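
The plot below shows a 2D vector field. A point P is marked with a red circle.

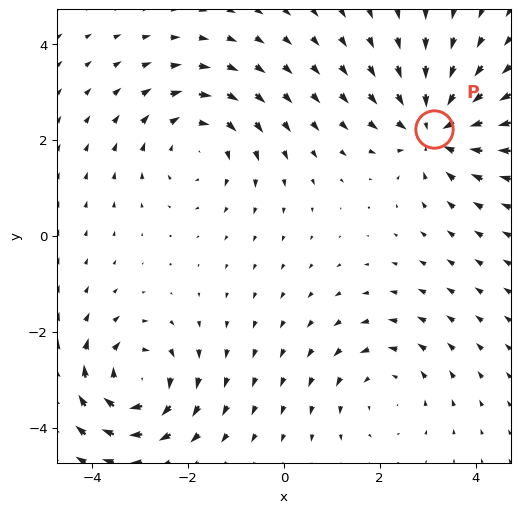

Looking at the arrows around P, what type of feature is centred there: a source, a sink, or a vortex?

sink

At P (3.1, 2.2) the arrows converge inward. Divergence about -5, curl ≈0 — negative divergence with near-zero curl is a sink.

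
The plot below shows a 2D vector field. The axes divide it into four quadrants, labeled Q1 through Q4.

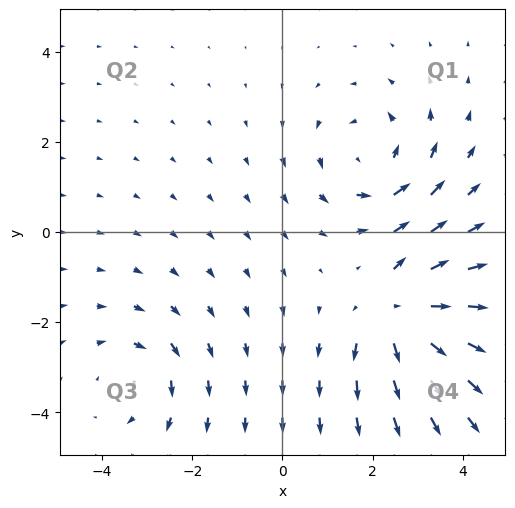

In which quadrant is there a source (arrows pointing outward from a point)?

Q4

The source sits at approximately (2.6, -1.8), which lies in quadrant Q4. The divergence there is about +6, positive as expected for a source.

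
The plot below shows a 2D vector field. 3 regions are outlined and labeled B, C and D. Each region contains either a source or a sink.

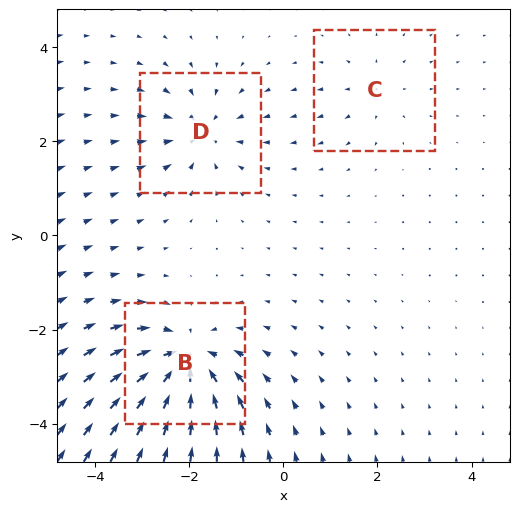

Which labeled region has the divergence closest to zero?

C

Divergence at each region's feature centre — B: about -6, C: about +2, D: about -4. Region C is closest to zero.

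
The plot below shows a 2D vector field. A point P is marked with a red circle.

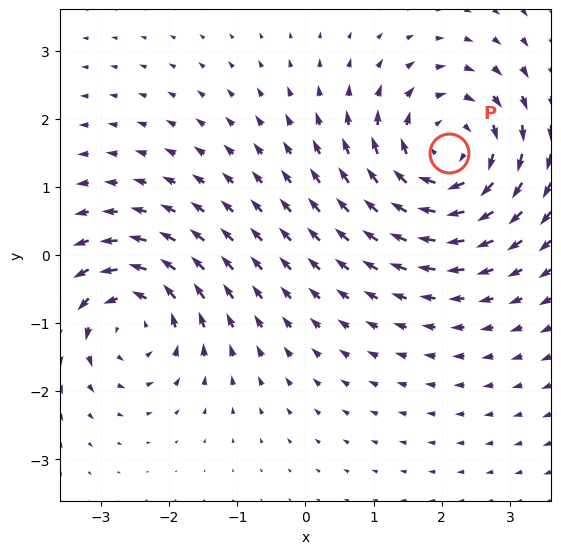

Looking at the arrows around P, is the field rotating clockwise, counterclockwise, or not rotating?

Near P at (2.1, 1.5) the arrows circulate clockwise. The curl (z-component) there is about -5; negative curl means clockwise rotation.

clockwise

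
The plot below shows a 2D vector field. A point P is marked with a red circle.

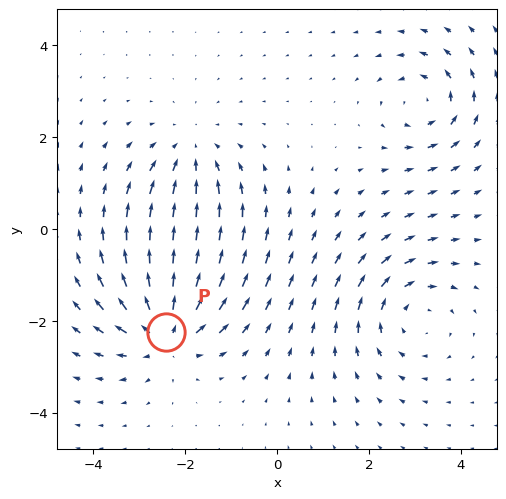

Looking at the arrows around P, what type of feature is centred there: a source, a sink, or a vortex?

source

At P (-2.4, -2.3) the arrows spread outward. Divergence about +6, curl ≈0 — positive divergence with near-zero curl is a source.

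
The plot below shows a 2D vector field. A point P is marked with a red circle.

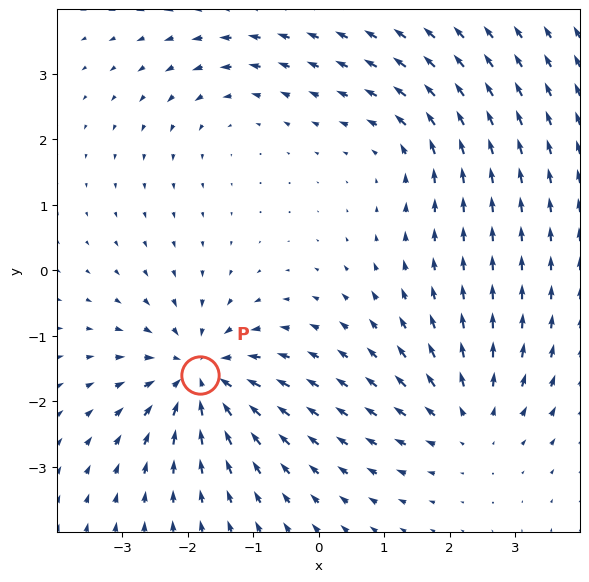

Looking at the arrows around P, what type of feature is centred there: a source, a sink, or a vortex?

sink

At P (-1.8, -1.6) the arrows converge inward. Divergence about -6, curl ≈0 — negative divergence with near-zero curl is a sink.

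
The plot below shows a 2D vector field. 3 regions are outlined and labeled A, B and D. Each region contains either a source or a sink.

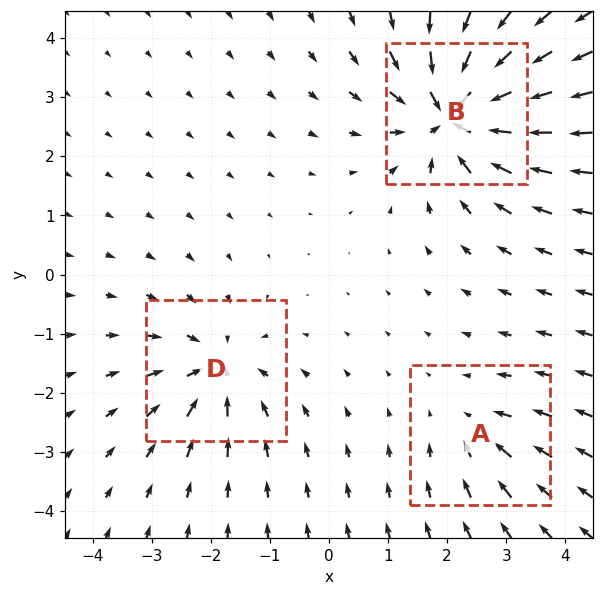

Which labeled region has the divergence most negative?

Divergence at each region's feature centre — A: about -2, B: about -6, D: about -4. Region B is most negative.

B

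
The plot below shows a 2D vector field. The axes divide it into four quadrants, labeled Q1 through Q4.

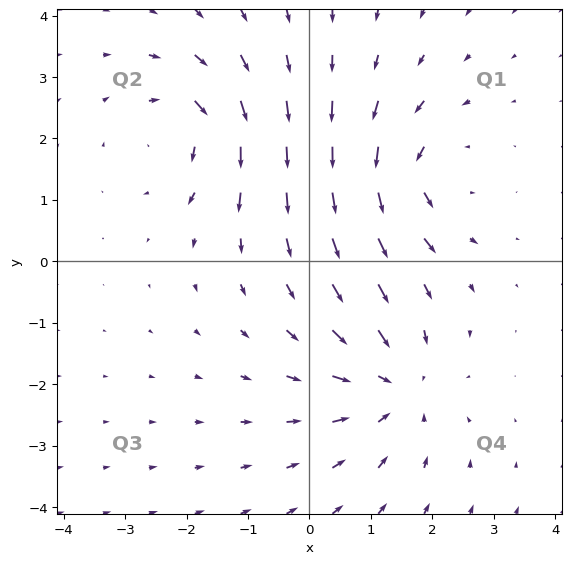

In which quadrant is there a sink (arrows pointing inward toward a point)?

The sink sits at approximately (1.4, -2.0), which lies in quadrant Q4. The divergence there is about -3, negative as expected for a sink.

Q4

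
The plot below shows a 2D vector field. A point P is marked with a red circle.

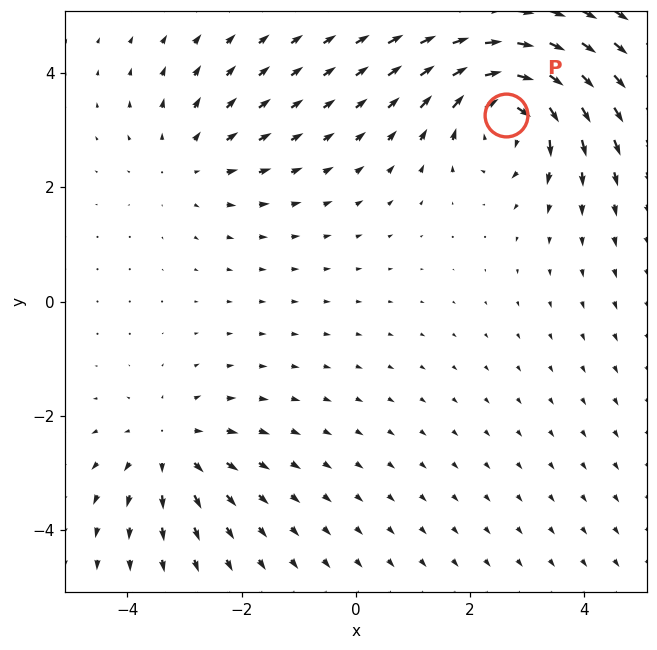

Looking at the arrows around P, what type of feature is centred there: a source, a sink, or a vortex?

At P (2.6, 3.3) the arrows circulate clockwise. Divergence ≈0, curl about -5 — near-zero divergence with nonzero curl is a vortex.

vortex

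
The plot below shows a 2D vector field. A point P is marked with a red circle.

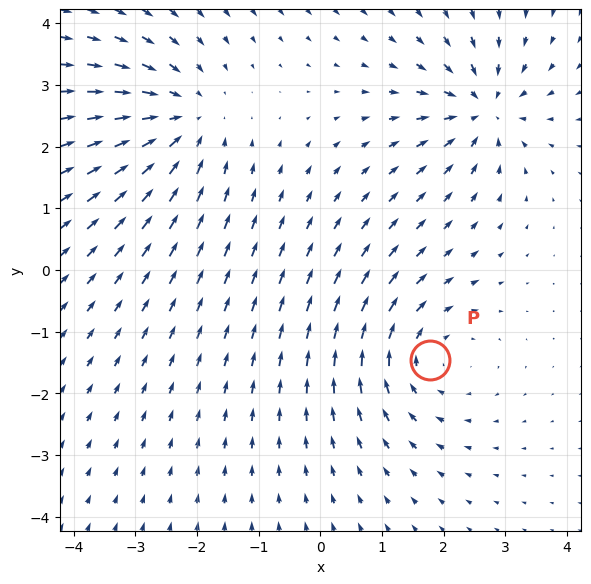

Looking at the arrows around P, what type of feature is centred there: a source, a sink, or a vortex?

vortex

At P (1.8, -1.5) the arrows circulate clockwise. Divergence ≈0, curl about -4 — near-zero divergence with nonzero curl is a vortex.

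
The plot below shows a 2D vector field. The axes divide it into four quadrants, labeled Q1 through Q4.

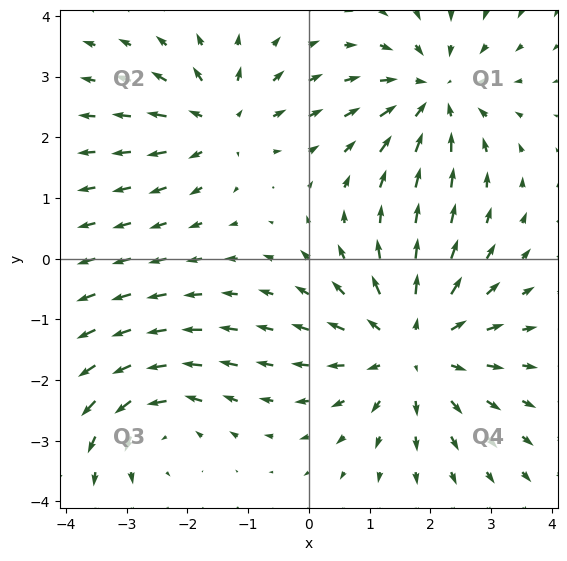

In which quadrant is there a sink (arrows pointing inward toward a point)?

The sink sits at approximately (2.1, 2.7), which lies in quadrant Q1. The divergence there is about -3, negative as expected for a sink.

Q1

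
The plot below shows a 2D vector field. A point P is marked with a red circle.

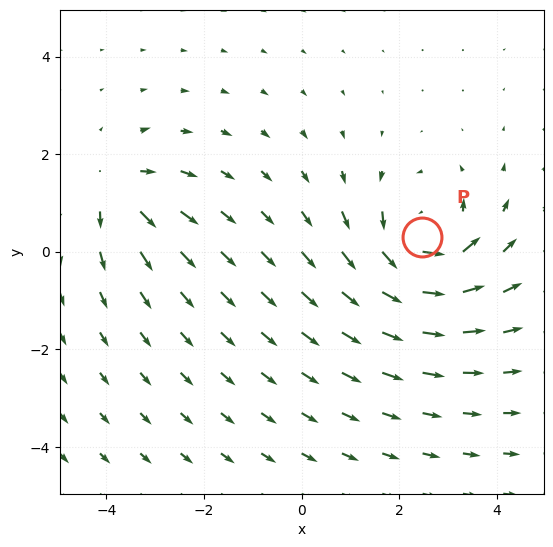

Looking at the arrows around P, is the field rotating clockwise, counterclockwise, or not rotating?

Near P at (2.5, 0.3) the arrows circulate counterclockwise. The curl (z-component) there is about +5; positive curl means counterclockwise rotation.

counterclockwise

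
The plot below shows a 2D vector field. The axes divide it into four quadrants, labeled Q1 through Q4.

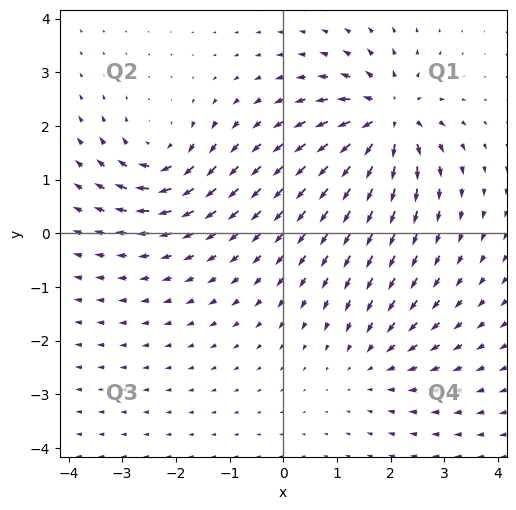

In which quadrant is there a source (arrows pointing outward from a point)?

Q1

The source sits at approximately (2.0, 2.2), which lies in quadrant Q1. The divergence there is about +7, positive as expected for a source.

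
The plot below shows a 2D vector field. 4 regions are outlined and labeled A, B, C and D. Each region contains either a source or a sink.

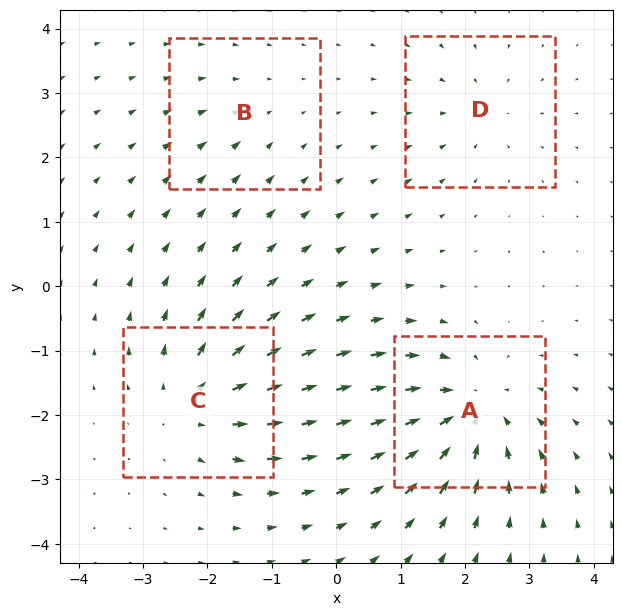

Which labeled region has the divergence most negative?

Divergence at each region's feature centre — A: about -6, B: about -2, C: about +5, D: about -3. Region A is most negative.

A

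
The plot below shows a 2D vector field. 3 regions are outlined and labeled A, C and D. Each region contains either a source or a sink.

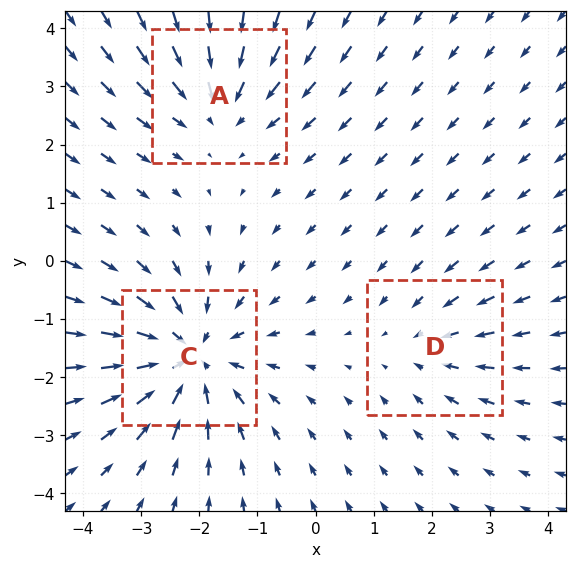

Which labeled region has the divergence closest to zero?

Divergence at each region's feature centre — A: about -3, C: about -4, D: about -2. Region D is closest to zero.

D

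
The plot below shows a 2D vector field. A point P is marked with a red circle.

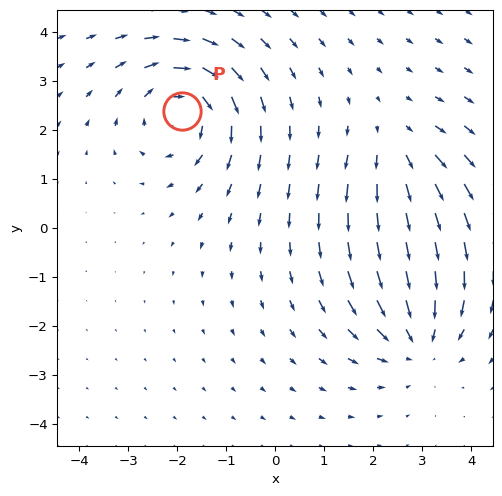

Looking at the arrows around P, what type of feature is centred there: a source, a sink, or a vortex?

At P (-1.9, 2.4) the arrows circulate clockwise. Divergence ≈0, curl about -5 — near-zero divergence with nonzero curl is a vortex.

vortex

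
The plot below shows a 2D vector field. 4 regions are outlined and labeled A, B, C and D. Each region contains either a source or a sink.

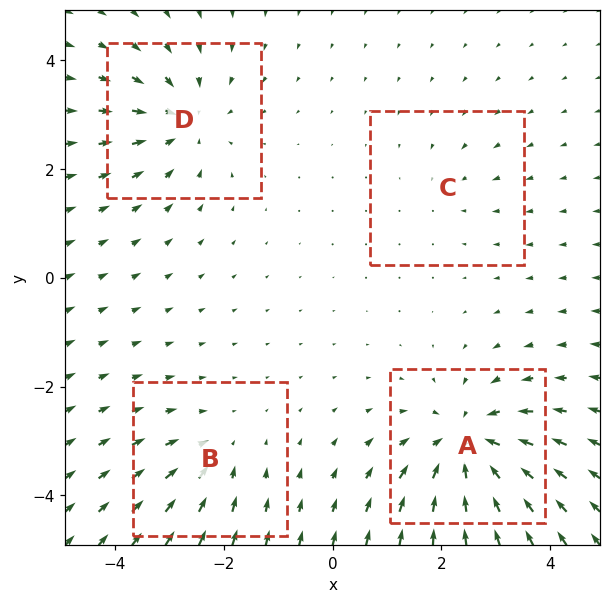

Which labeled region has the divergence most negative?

A

Divergence at each region's feature centre — A: about -7, B: about -3, C: about -2, D: about -5. Region A is most negative.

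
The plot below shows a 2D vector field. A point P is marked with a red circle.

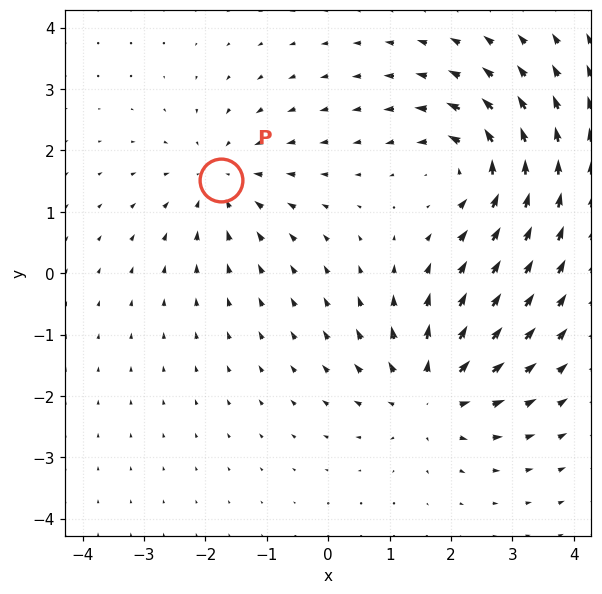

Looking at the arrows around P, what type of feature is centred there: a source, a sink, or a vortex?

sink

At P (-1.8, 1.5) the arrows converge inward. Divergence about -3, curl ≈0 — negative divergence with near-zero curl is a sink.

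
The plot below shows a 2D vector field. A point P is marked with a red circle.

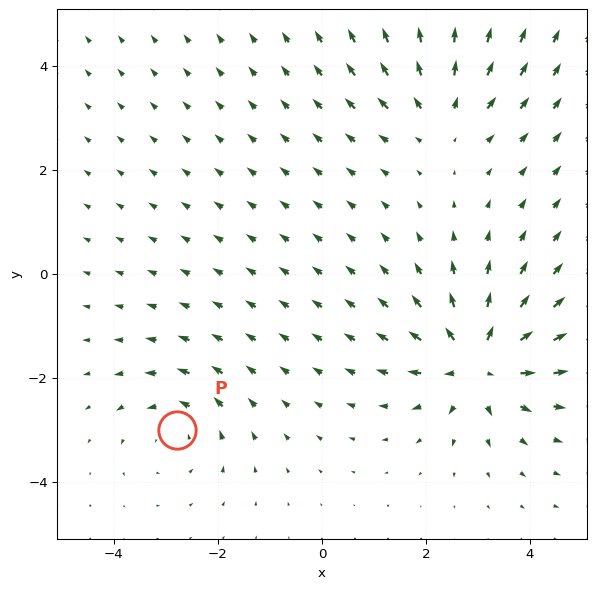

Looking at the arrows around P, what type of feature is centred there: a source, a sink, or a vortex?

vortex

At P (-2.8, -3.0) the arrows circulate counterclockwise. Divergence ≈0, curl about +3 — near-zero divergence with nonzero curl is a vortex.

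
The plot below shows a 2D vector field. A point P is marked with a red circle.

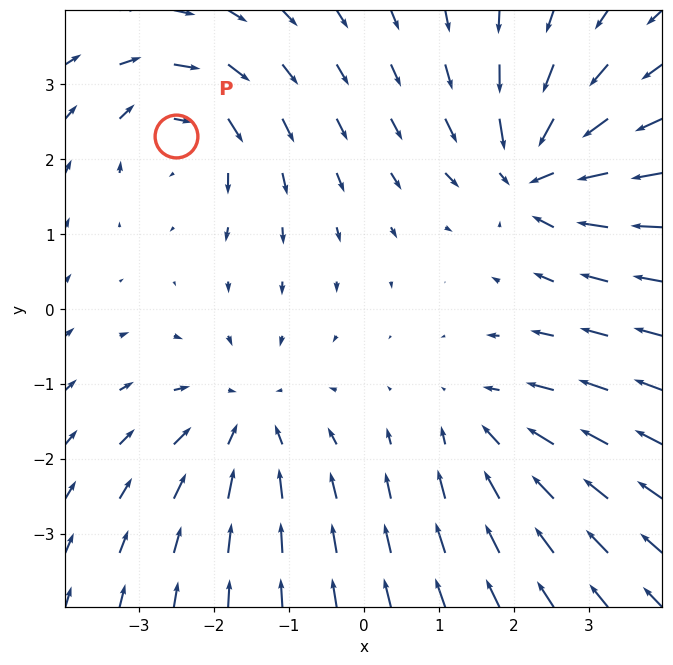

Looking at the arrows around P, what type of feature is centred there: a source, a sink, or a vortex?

At P (-2.5, 2.3) the arrows circulate clockwise. Divergence ≈0, curl about -5 — near-zero divergence with nonzero curl is a vortex.

vortex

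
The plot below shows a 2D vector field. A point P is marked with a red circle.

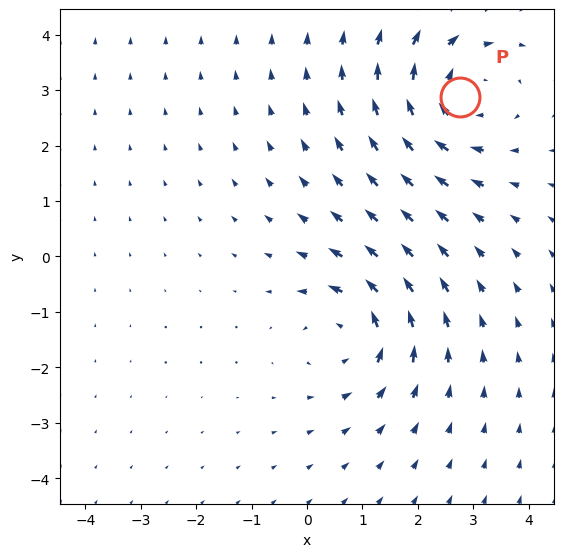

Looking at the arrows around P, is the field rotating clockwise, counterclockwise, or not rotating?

clockwise

Near P at (2.8, 2.9) the arrows circulate clockwise. The curl (z-component) there is about -4; negative curl means clockwise rotation.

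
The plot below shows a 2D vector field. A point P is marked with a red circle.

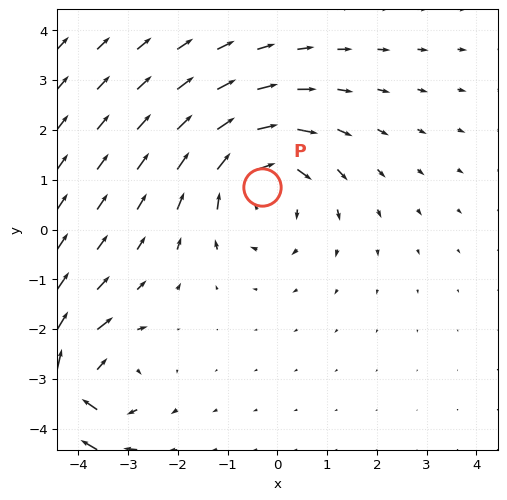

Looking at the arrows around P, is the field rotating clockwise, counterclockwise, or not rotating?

Near P at (-0.3, 0.8) the arrows circulate clockwise. The curl (z-component) there is about -4; negative curl means clockwise rotation.

clockwise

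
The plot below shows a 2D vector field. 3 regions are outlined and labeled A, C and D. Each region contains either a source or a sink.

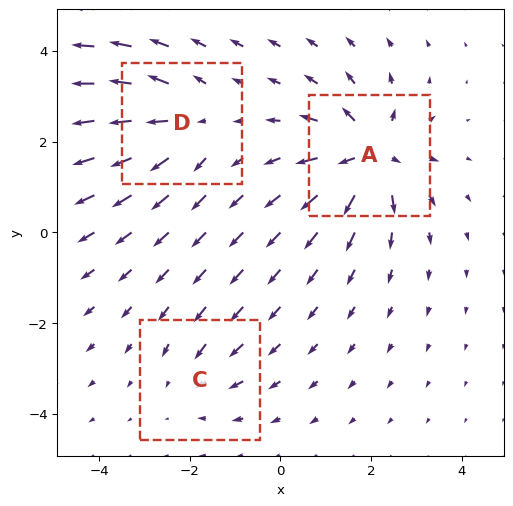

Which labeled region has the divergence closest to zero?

C

Divergence at each region's feature centre — A: about +6, C: about -2, D: about +4. Region C is closest to zero.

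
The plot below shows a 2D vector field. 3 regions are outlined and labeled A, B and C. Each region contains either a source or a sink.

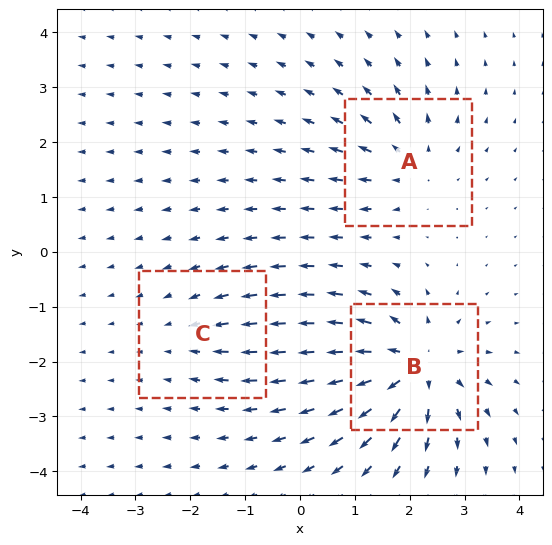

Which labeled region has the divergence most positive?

B

Divergence at each region's feature centre — A: about +4, B: about +6, C: about -2. Region B is most positive.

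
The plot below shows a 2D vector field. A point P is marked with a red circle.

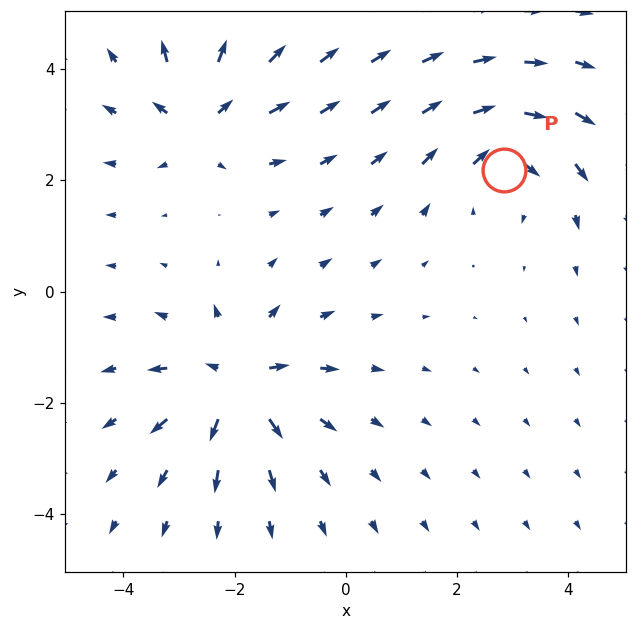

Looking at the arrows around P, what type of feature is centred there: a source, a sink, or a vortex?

At P (2.8, 2.2) the arrows circulate clockwise. Divergence ≈0, curl about -3 — near-zero divergence with nonzero curl is a vortex.

vortex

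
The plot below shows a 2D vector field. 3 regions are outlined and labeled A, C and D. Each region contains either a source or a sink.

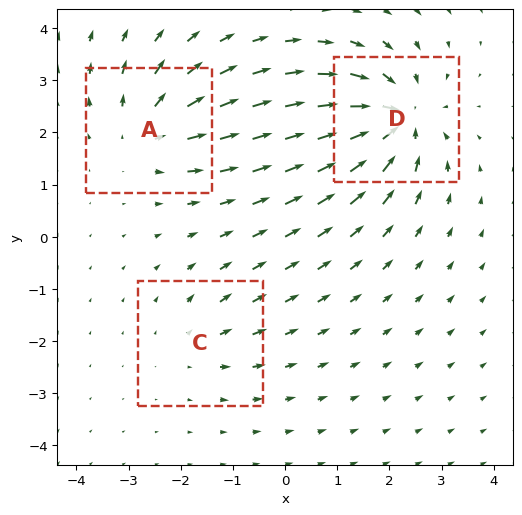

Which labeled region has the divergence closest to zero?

Divergence at each region's feature centre — A: about +4, C: about +2, D: about -6. Region C is closest to zero.

C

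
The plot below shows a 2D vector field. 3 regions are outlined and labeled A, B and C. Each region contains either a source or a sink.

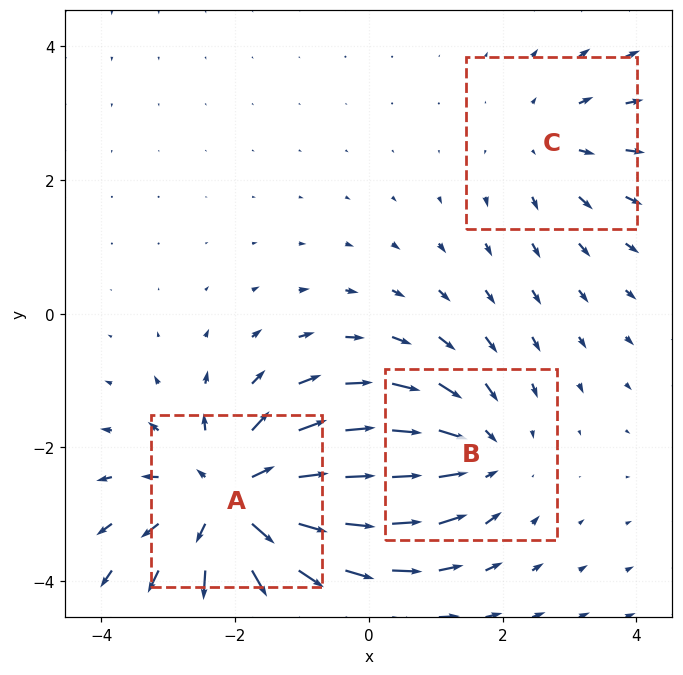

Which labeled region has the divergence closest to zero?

C

Divergence at each region's feature centre — A: about +4, B: about -3, C: about +2. Region C is closest to zero.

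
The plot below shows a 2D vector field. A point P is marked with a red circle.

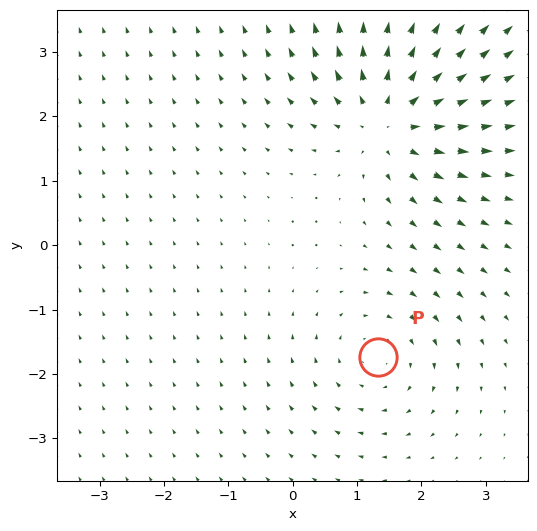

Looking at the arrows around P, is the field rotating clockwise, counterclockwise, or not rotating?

clockwise

Near P at (1.3, -1.7) the arrows circulate clockwise. The curl (z-component) there is about -3; negative curl means clockwise rotation.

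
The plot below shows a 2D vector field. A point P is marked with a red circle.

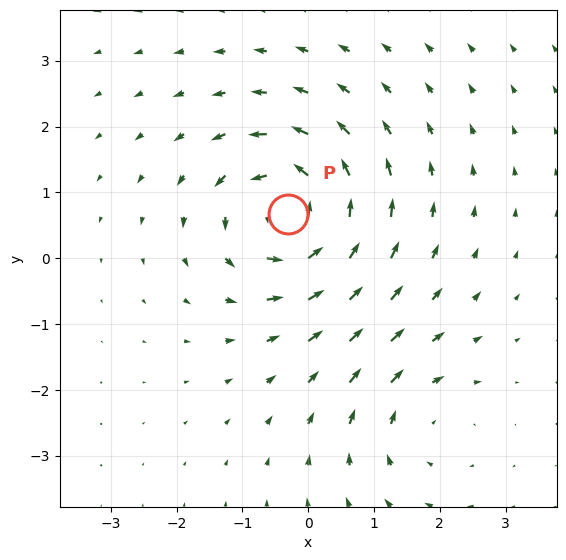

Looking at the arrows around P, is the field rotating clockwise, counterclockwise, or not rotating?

Near P at (-0.3, 0.7) the arrows circulate counterclockwise. The curl (z-component) there is about +6; positive curl means counterclockwise rotation.

counterclockwise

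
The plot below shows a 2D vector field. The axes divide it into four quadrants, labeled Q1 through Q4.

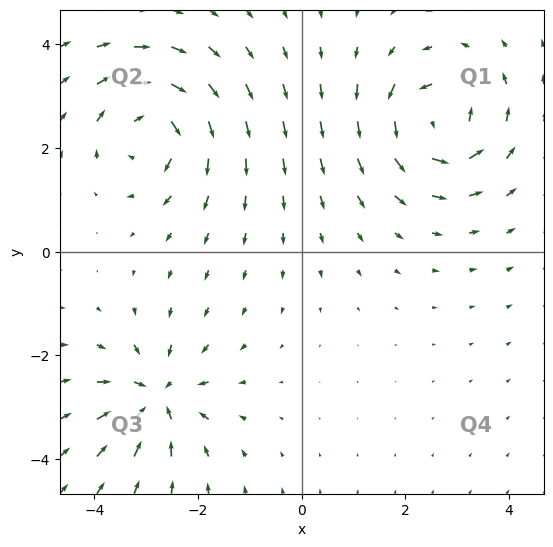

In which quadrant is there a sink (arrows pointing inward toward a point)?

Q3

The sink sits at approximately (-2.8, -2.8), which lies in quadrant Q3. The divergence there is about -6, negative as expected for a sink.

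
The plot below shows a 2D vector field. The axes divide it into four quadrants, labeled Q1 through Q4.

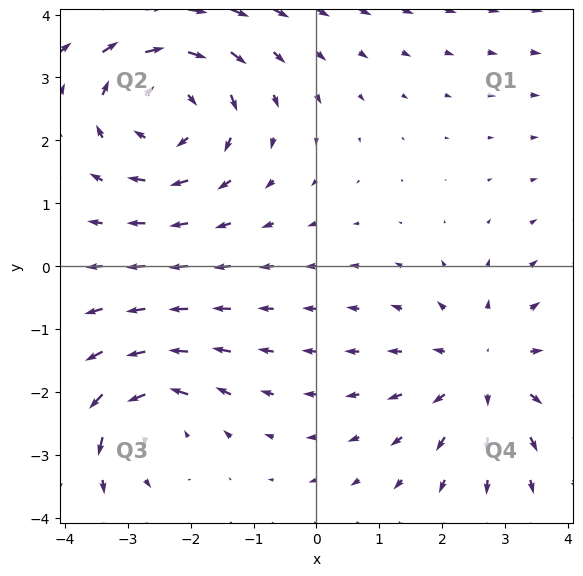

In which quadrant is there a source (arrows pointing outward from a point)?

The source sits at approximately (2.7, -1.7), which lies in quadrant Q4. The divergence there is about +3, positive as expected for a source.

Q4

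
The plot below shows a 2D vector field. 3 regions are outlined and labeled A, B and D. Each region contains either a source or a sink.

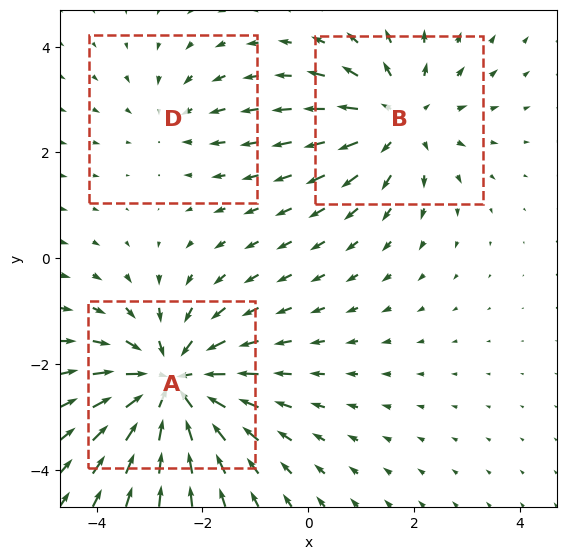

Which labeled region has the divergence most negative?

Divergence at each region's feature centre — A: about -4, B: about +3, D: about -2. Region A is most negative.

A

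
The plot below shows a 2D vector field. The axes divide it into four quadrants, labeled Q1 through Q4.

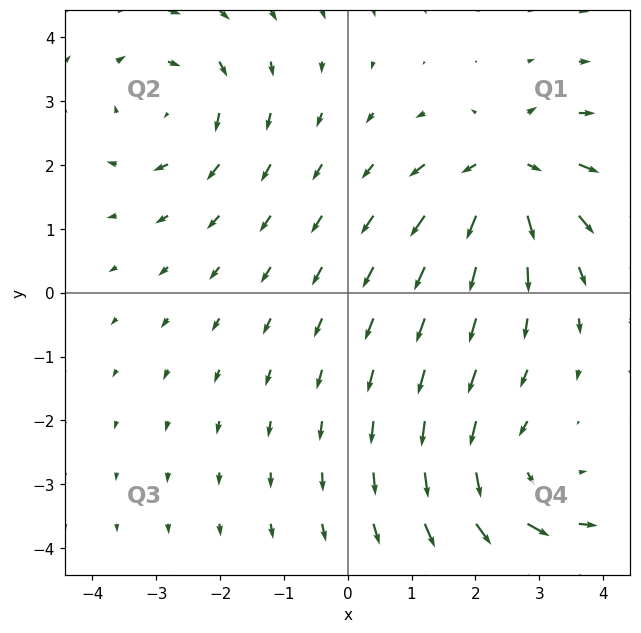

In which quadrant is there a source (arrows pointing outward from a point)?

The source sits at approximately (2.5, 1.9), which lies in quadrant Q1. The divergence there is about +7, positive as expected for a source.

Q1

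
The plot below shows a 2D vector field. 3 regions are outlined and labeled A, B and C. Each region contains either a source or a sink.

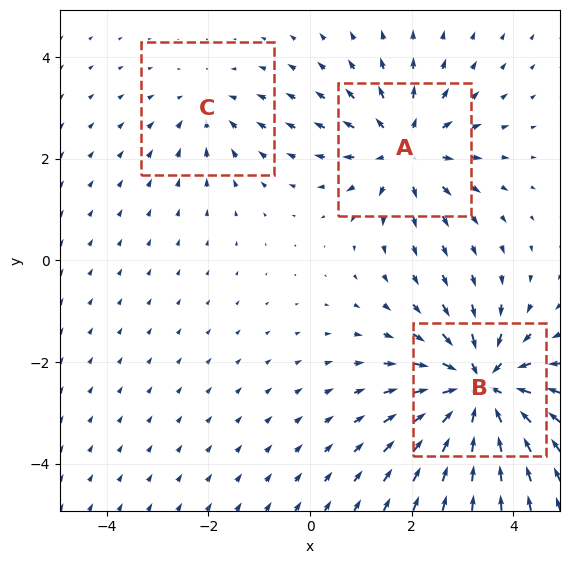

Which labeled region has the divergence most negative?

Divergence at each region's feature centre — A: about +4, B: about -5, C: about -2. Region B is most negative.

B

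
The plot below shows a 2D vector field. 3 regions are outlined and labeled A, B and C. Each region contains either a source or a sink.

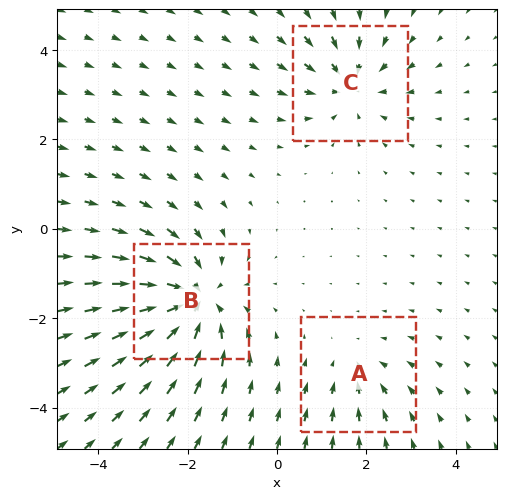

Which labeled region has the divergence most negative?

Divergence at each region's feature centre — A: about -2, B: about -5, C: about -3. Region B is most negative.

B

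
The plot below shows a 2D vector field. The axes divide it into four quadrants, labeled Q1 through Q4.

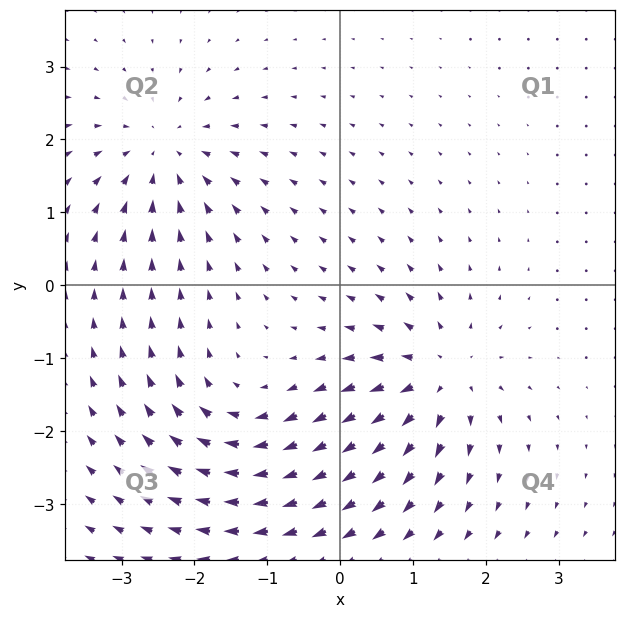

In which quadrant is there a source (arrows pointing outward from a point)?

The source sits at approximately (1.4, -1.2), which lies in quadrant Q4. The divergence there is about +6, positive as expected for a source.

Q4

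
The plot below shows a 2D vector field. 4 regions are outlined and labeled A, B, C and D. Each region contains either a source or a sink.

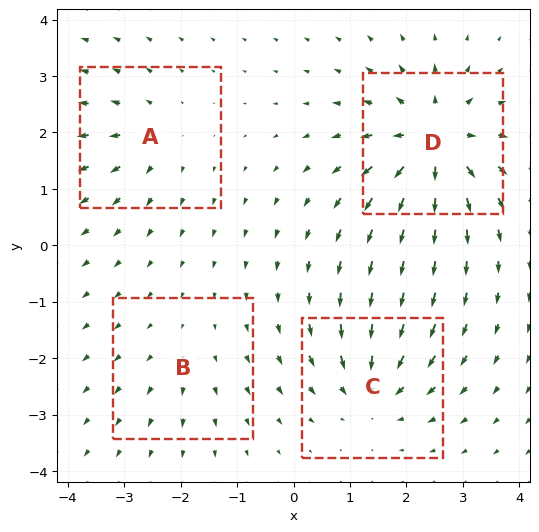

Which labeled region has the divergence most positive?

Divergence at each region's feature centre — A: about +4, B: about +2, C: about -6, D: about +8. Region D is most positive.

D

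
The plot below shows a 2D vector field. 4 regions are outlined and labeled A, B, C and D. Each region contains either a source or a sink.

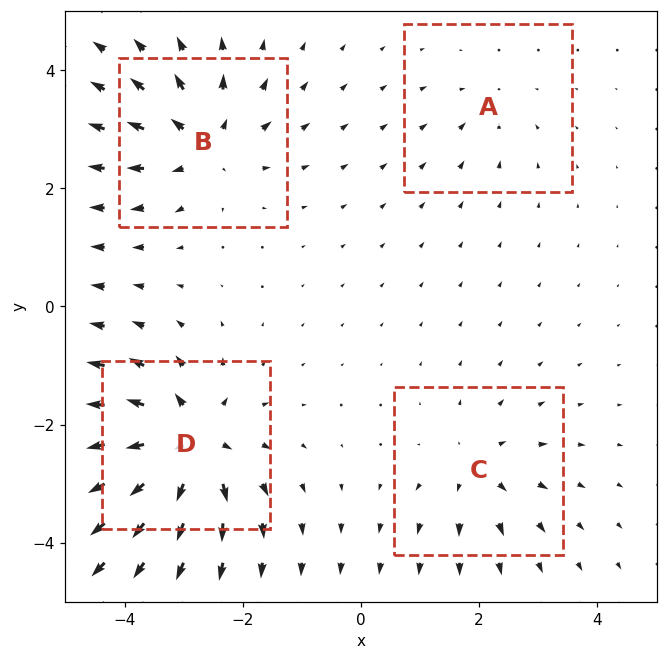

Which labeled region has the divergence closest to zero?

Divergence at each region's feature centre — A: about -2, B: about +6, C: about +4, D: about +8. Region A is closest to zero.

A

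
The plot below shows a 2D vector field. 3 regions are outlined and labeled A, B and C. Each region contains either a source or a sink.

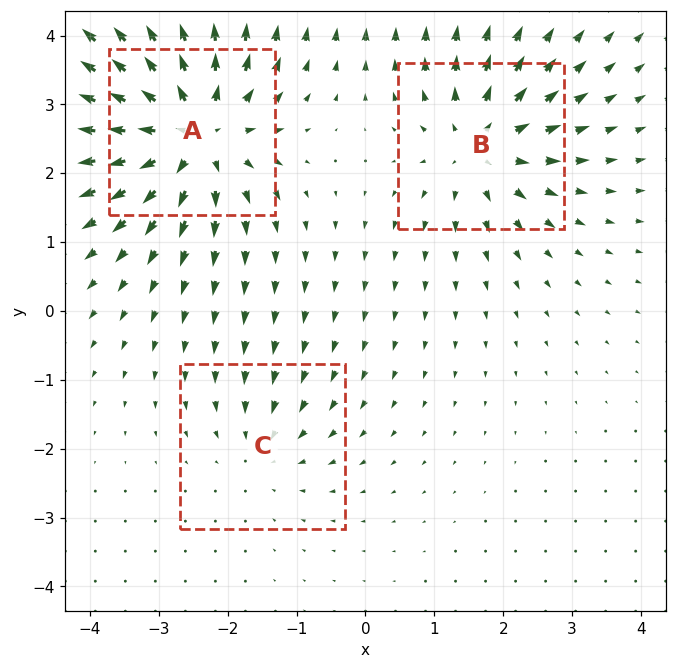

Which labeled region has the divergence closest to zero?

Divergence at each region's feature centre — A: about +6, B: about +4, C: about -2. Region C is closest to zero.

C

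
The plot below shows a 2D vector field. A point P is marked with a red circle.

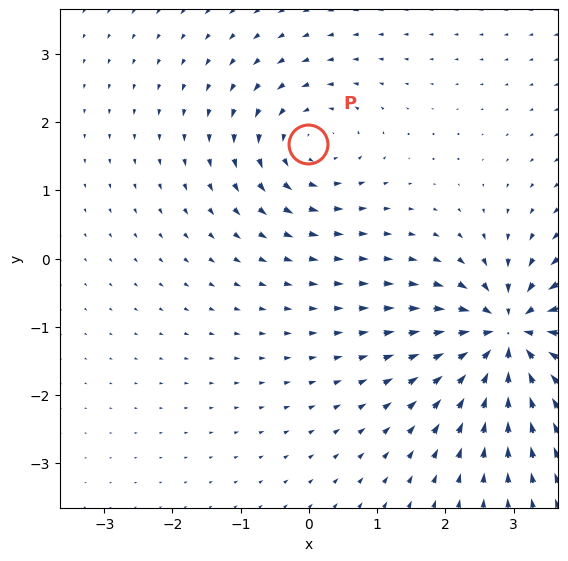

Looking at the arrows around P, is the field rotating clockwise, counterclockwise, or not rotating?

counterclockwise

Near P at (-0.0, 1.7) the arrows circulate counterclockwise. The curl (z-component) there is about +4; positive curl means counterclockwise rotation.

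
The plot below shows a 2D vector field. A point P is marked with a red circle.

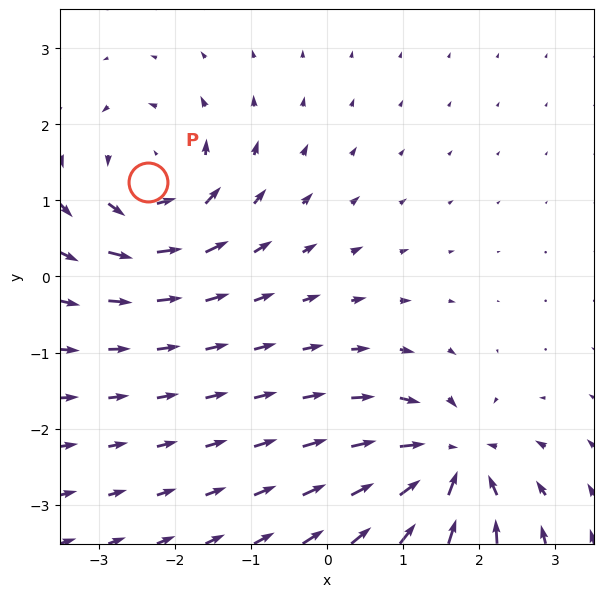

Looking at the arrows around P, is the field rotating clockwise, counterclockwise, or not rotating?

Near P at (-2.3, 1.2) the arrows circulate counterclockwise. The curl (z-component) there is about +6; positive curl means counterclockwise rotation.

counterclockwise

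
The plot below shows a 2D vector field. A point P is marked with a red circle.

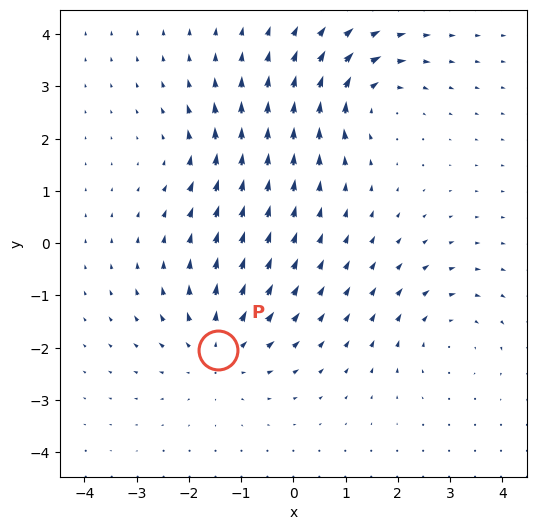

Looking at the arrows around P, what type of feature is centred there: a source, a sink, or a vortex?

source

At P (-1.4, -2.0) the arrows spread outward. Divergence about +4, curl ≈0 — positive divergence with near-zero curl is a source.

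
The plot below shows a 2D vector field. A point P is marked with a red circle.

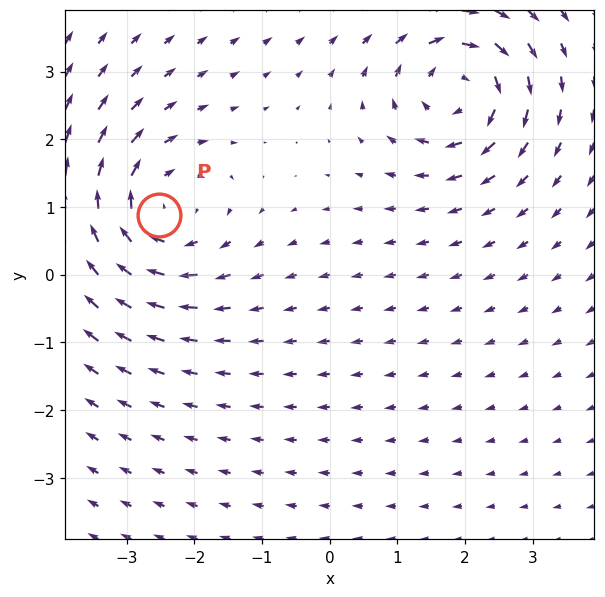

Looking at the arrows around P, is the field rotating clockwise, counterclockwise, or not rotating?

clockwise

Near P at (-2.5, 0.9) the arrows circulate clockwise. The curl (z-component) there is about -5; negative curl means clockwise rotation.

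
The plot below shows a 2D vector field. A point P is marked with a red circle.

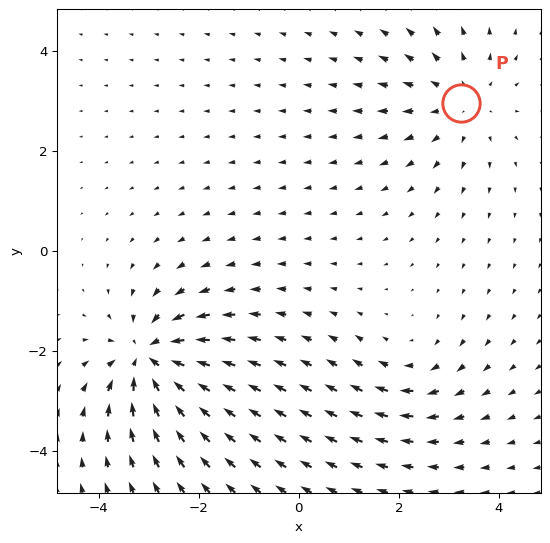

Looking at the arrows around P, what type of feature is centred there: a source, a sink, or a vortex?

source

At P (3.2, 3.0) the arrows spread outward. Divergence about +3, curl ≈0 — positive divergence with near-zero curl is a source.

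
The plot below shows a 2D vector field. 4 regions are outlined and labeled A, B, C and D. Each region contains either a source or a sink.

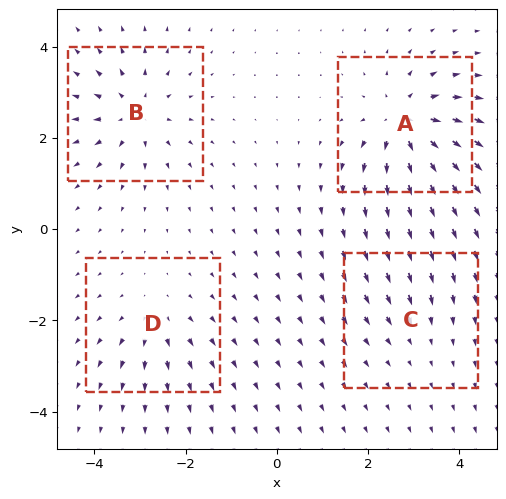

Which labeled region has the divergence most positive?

Divergence at each region's feature centre — A: about +7, B: about +6, C: about -2, D: about +4. Region A is most positive.

A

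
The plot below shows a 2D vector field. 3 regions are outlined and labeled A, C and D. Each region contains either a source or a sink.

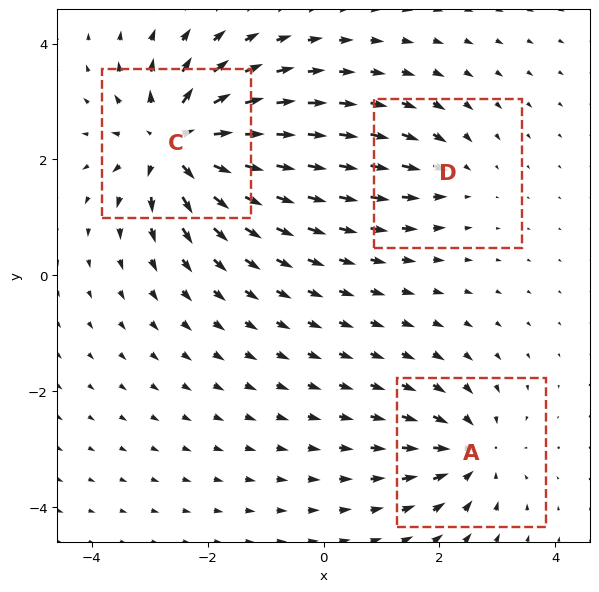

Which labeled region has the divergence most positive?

Divergence at each region's feature centre — A: about -4, C: about +6, D: about -2. Region C is most positive.

C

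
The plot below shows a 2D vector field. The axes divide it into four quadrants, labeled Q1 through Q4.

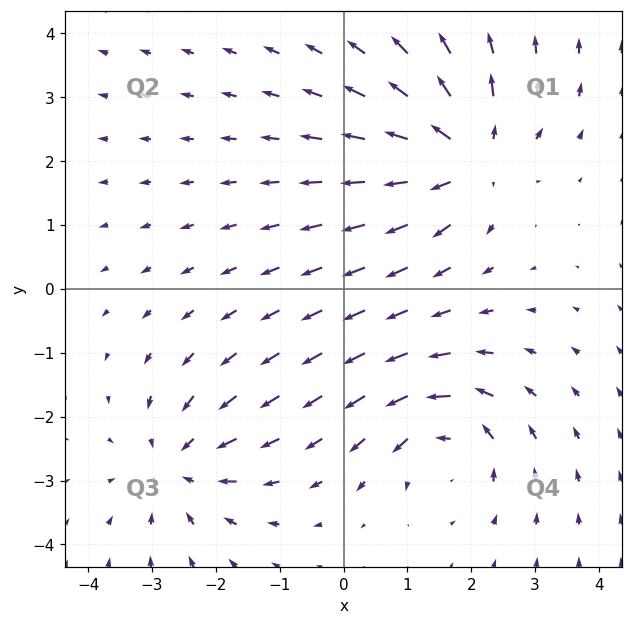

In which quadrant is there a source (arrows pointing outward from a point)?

Q1

The source sits at approximately (1.9, 2.1), which lies in quadrant Q1. The divergence there is about +5, positive as expected for a source.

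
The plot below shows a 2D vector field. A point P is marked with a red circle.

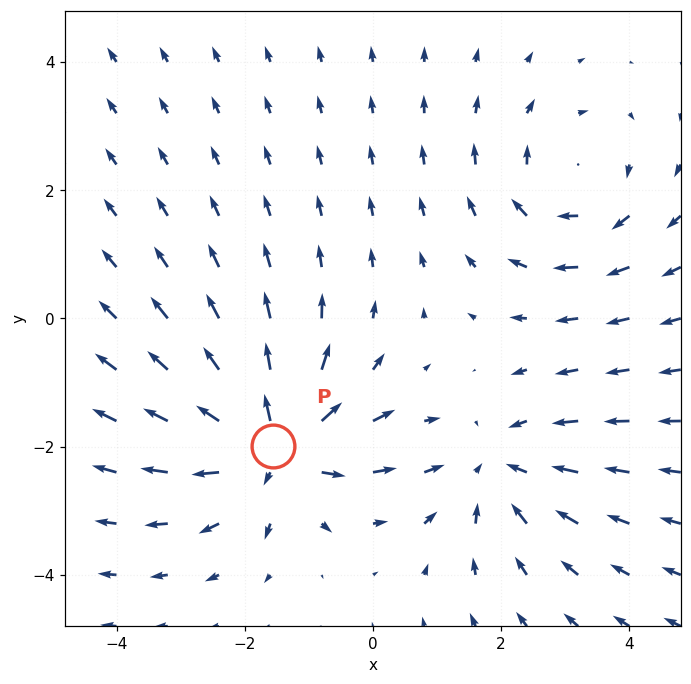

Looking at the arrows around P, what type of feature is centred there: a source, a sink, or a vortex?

source

At P (-1.6, -2.0) the arrows spread outward. Divergence about +5, curl ≈0 — positive divergence with near-zero curl is a source.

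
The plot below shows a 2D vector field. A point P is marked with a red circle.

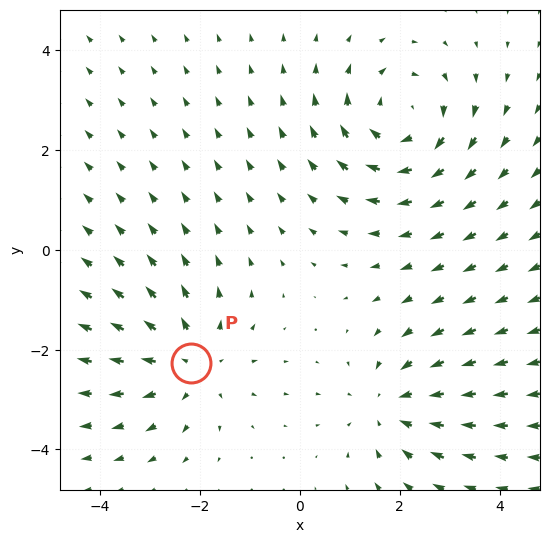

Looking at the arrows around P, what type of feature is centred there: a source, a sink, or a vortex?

At P (-2.2, -2.3) the arrows spread outward. Divergence about +3, curl ≈0 — positive divergence with near-zero curl is a source.

source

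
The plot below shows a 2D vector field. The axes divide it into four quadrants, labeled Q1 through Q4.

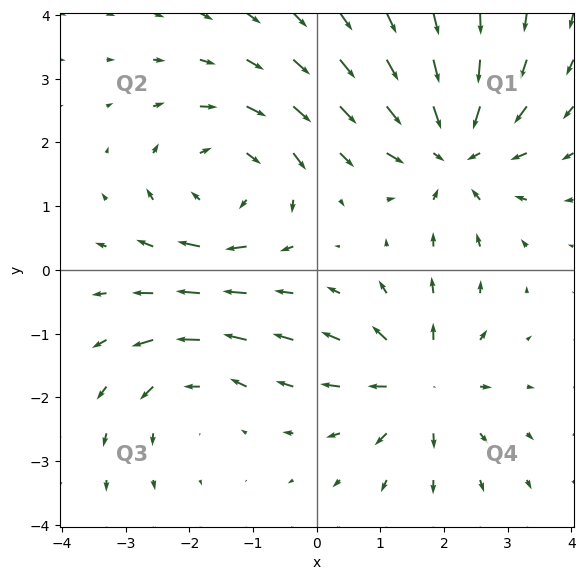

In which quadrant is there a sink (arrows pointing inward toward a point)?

Q1

The sink sits at approximately (2.1, 1.8), which lies in quadrant Q1. The divergence there is about -5, negative as expected for a sink.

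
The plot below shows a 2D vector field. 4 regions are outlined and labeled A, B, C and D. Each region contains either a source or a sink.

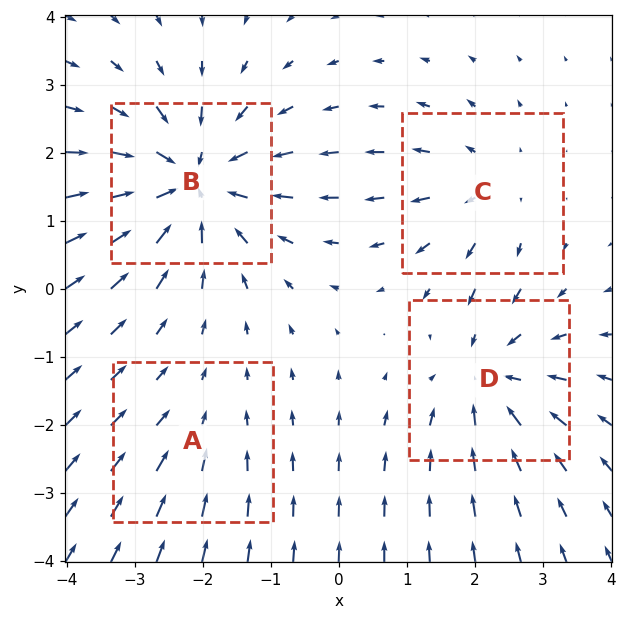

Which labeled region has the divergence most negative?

Divergence at each region's feature centre — A: about -2, B: about -6, C: about +3, D: about -4. Region B is most negative.

B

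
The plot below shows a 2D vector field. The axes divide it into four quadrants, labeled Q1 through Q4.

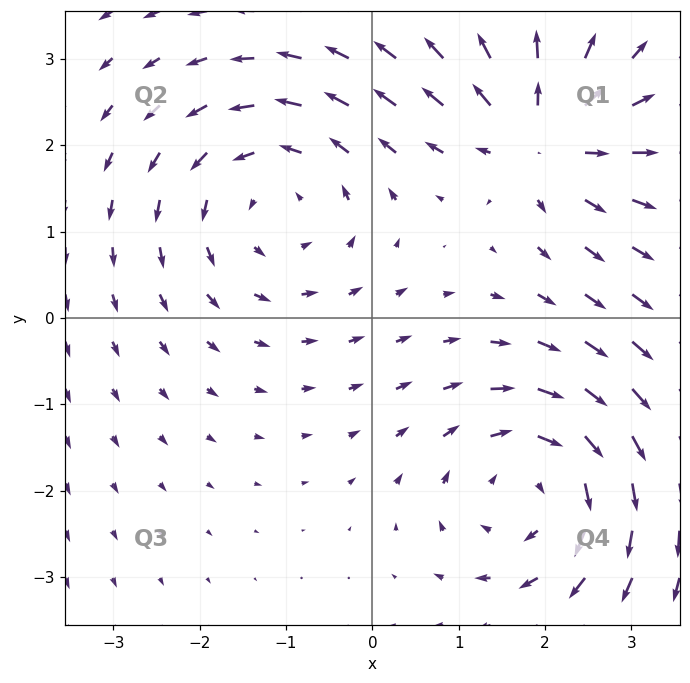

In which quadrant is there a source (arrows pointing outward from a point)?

Q1

The source sits at approximately (1.9, 2.1), which lies in quadrant Q1. The divergence there is about +5, positive as expected for a source.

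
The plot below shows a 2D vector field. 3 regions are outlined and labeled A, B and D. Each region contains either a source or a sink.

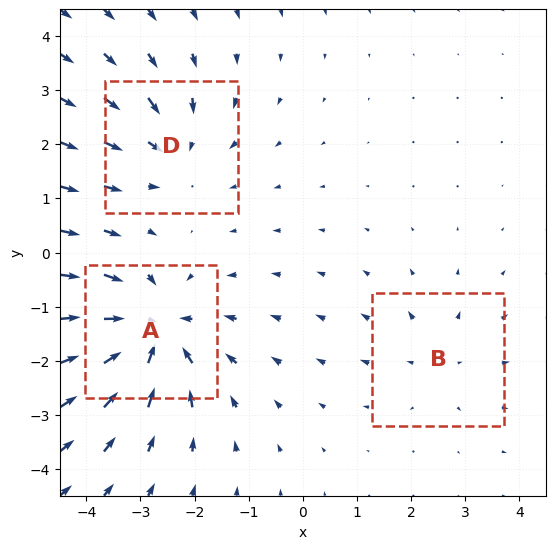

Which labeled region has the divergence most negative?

Divergence at each region's feature centre — A: about -6, B: about +2, D: about -3. Region A is most negative.

A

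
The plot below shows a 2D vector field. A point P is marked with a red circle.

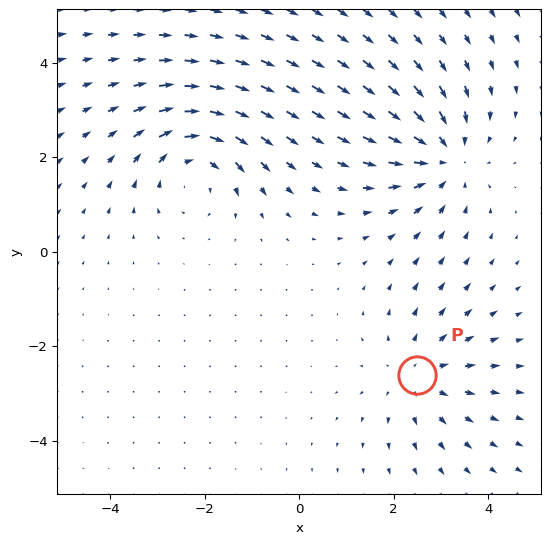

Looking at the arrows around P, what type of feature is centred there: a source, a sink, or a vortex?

source

At P (2.5, -2.6) the arrows spread outward. Divergence about +3, curl ≈0 — positive divergence with near-zero curl is a source.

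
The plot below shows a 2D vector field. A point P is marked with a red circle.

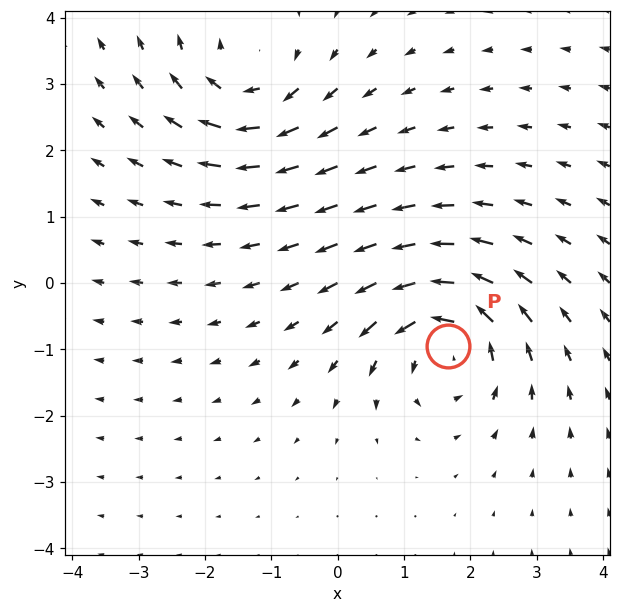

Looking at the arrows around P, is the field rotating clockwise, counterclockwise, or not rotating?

counterclockwise

Near P at (1.7, -1.0) the arrows circulate counterclockwise. The curl (z-component) there is about +5; positive curl means counterclockwise rotation.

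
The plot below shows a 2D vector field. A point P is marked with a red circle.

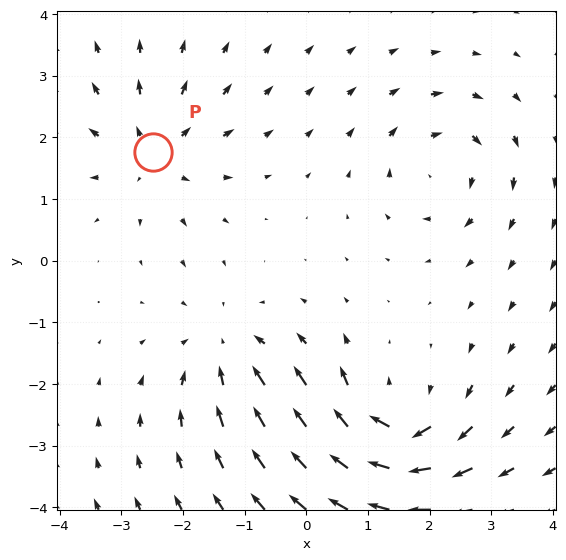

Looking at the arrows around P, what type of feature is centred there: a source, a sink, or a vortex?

At P (-2.5, 1.8) the arrows spread outward. Divergence about +4, curl ≈0 — positive divergence with near-zero curl is a source.

source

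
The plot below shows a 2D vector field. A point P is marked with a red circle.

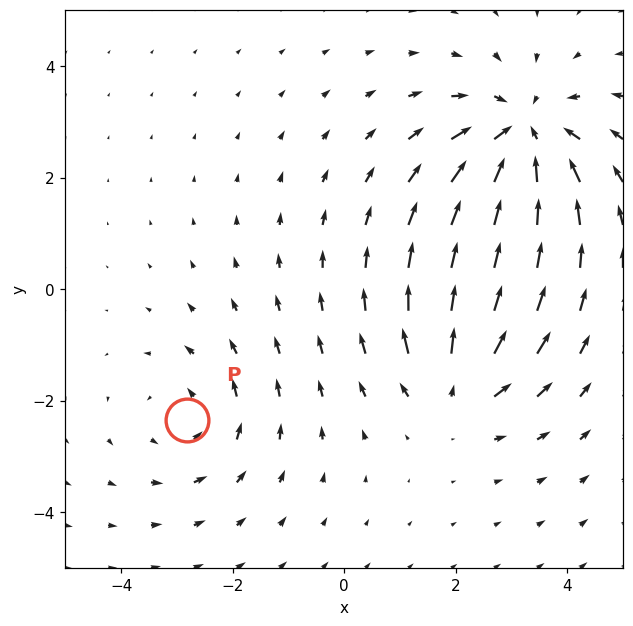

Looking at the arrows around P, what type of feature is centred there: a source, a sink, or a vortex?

At P (-2.8, -2.3) the arrows circulate counterclockwise. Divergence ≈0, curl about +2 — near-zero divergence with nonzero curl is a vortex.

vortex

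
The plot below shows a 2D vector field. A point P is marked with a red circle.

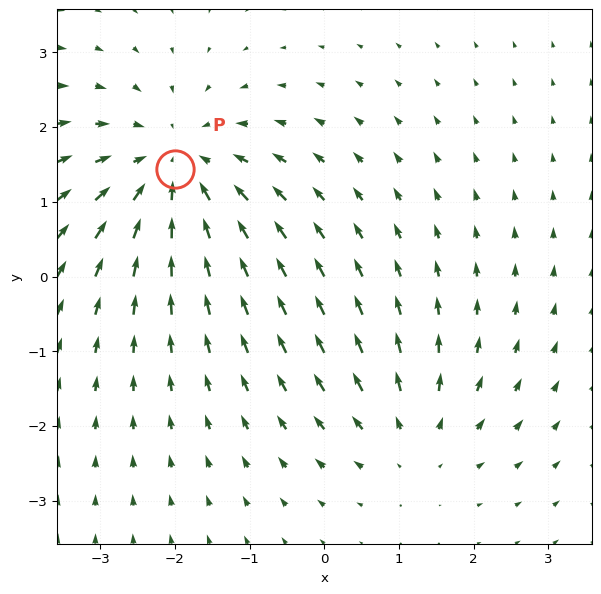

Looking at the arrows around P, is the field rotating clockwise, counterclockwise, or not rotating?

Near P at (-2.0, 1.4) the arrows show no circulation. The curl there is ≈0.

not rotating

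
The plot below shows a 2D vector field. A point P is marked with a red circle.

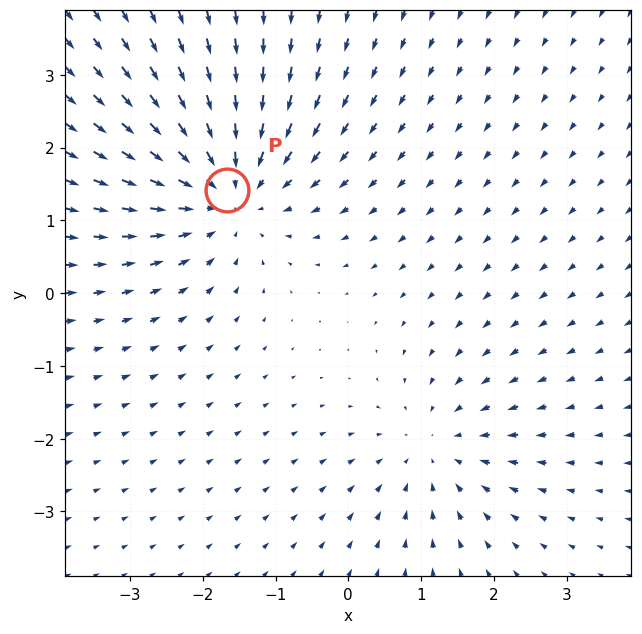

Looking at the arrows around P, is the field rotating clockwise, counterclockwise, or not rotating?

Near P at (-1.7, 1.4) the arrows show no circulation. The curl there is ≈0.

not rotating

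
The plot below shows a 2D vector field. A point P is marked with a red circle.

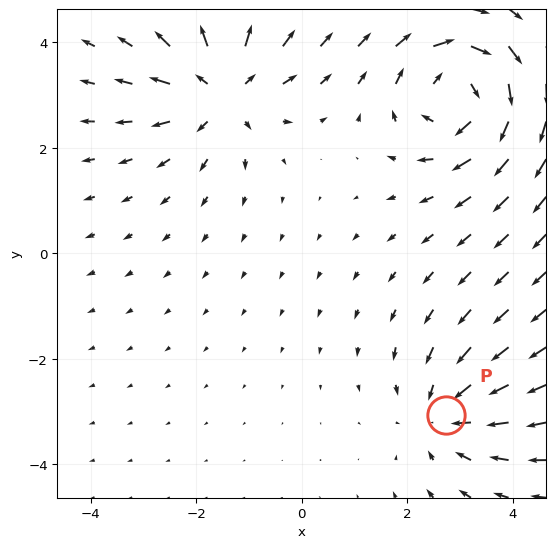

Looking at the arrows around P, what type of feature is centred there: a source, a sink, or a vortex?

At P (2.7, -3.1) the arrows converge inward. Divergence about -3, curl ≈0 — negative divergence with near-zero curl is a sink.

sink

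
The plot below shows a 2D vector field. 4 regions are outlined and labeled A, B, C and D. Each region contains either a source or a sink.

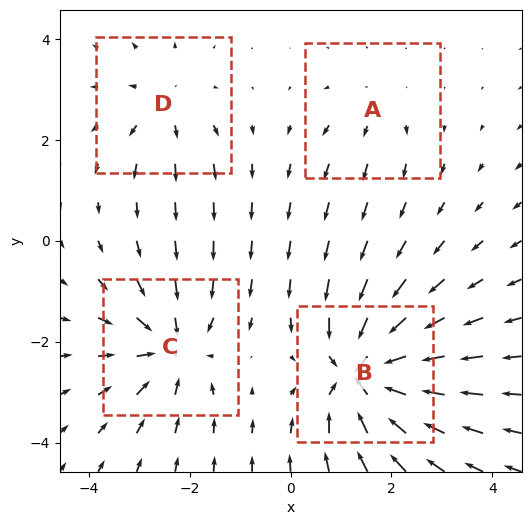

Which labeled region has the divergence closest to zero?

A

Divergence at each region's feature centre — A: about +2, B: about -8, C: about -5, D: about +3. Region A is closest to zero.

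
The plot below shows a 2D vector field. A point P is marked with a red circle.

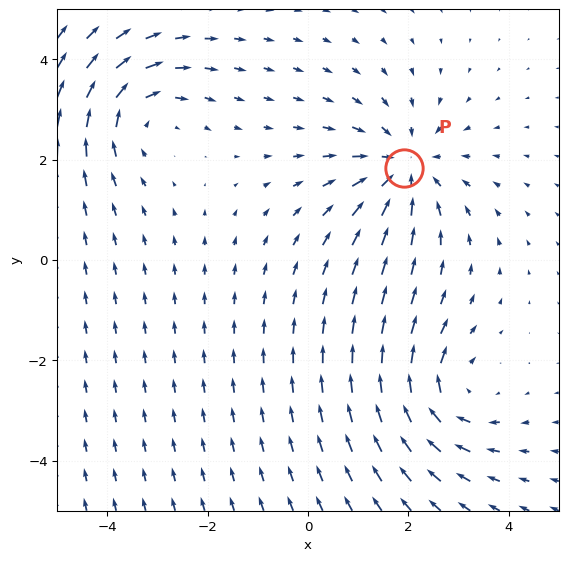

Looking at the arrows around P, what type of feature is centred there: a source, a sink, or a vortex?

At P (1.9, 1.8) the arrows converge inward. Divergence about -4, curl ≈0 — negative divergence with near-zero curl is a sink.

sink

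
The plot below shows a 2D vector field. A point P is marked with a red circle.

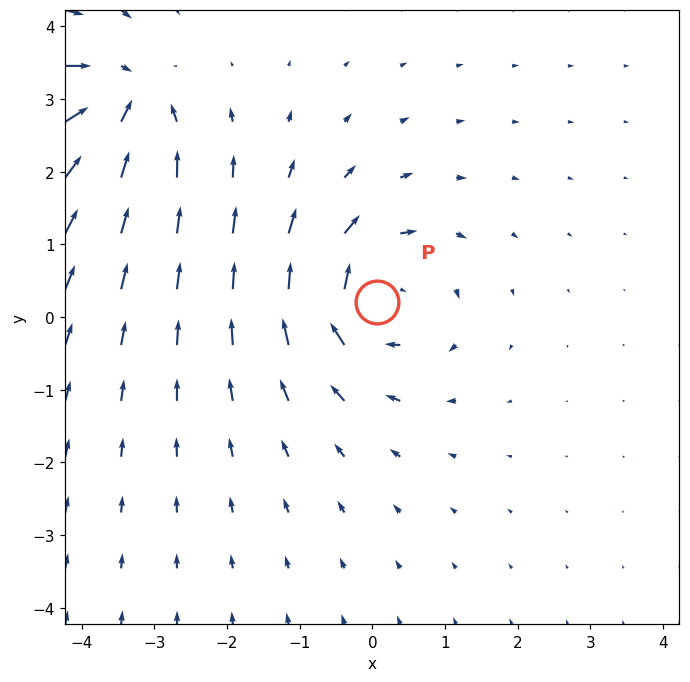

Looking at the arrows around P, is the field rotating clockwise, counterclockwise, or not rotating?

Near P at (0.1, 0.2) the arrows circulate clockwise. The curl (z-component) there is about -6; negative curl means clockwise rotation.

clockwise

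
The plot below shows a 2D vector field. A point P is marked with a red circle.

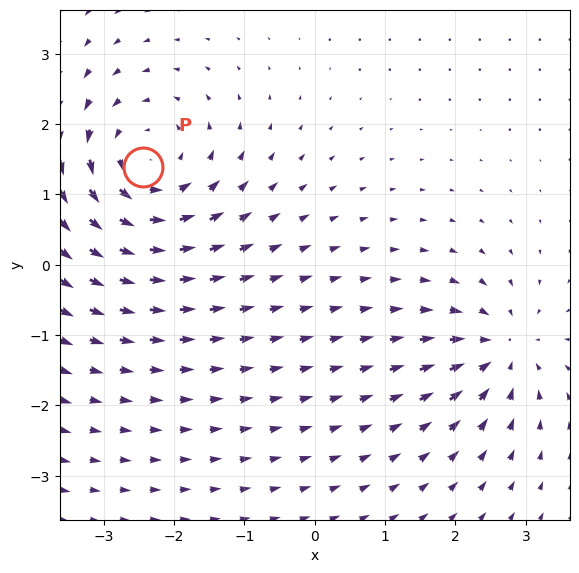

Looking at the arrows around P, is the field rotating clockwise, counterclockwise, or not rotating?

counterclockwise

Near P at (-2.4, 1.4) the arrows circulate counterclockwise. The curl (z-component) there is about +4; positive curl means counterclockwise rotation.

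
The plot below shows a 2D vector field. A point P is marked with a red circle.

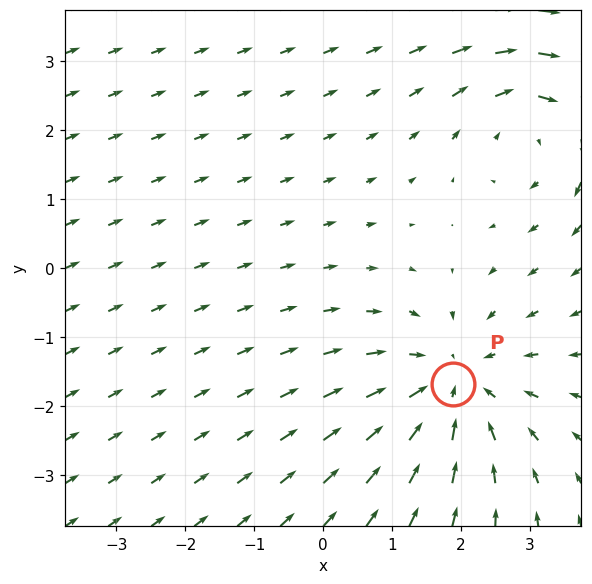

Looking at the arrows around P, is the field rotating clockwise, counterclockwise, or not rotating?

not rotating

Near P at (1.9, -1.7) the arrows show no circulation. The curl there is ≈0.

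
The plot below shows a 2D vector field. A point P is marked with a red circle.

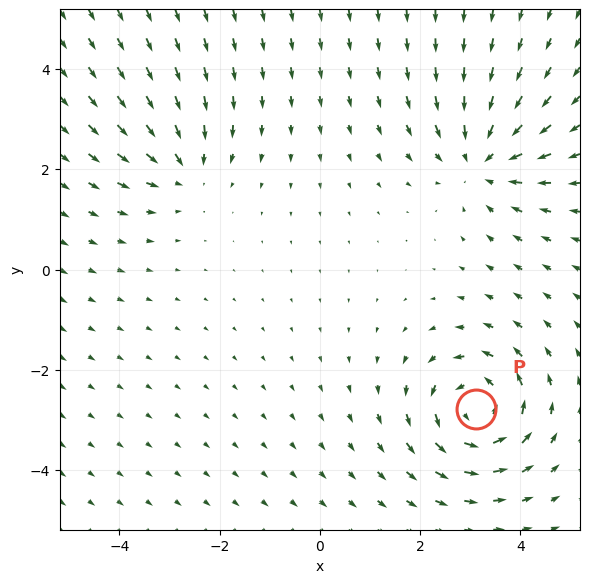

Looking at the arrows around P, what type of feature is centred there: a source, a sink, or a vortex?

vortex

At P (3.1, -2.8) the arrows circulate counterclockwise. Divergence ≈0, curl about +6 — near-zero divergence with nonzero curl is a vortex.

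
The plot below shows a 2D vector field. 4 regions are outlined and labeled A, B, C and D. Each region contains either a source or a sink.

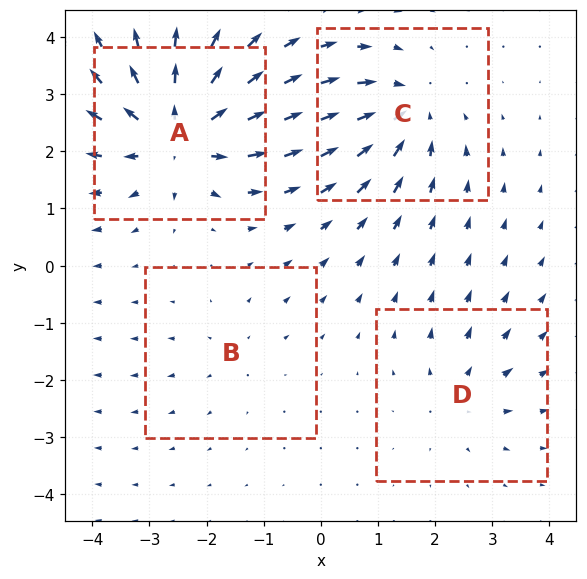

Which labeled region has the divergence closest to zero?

Divergence at each region's feature centre — A: about +7, B: about +2, C: about -5, D: about +3. Region B is closest to zero.

B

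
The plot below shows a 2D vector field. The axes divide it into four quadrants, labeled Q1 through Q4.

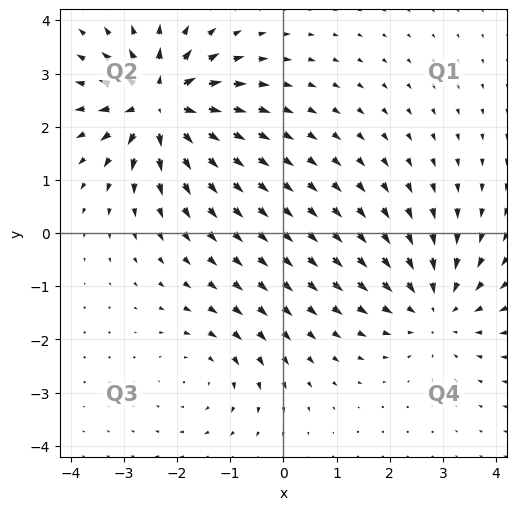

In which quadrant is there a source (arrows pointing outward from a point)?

Q2

The source sits at approximately (-2.3, 2.4), which lies in quadrant Q2. The divergence there is about +7, positive as expected for a source.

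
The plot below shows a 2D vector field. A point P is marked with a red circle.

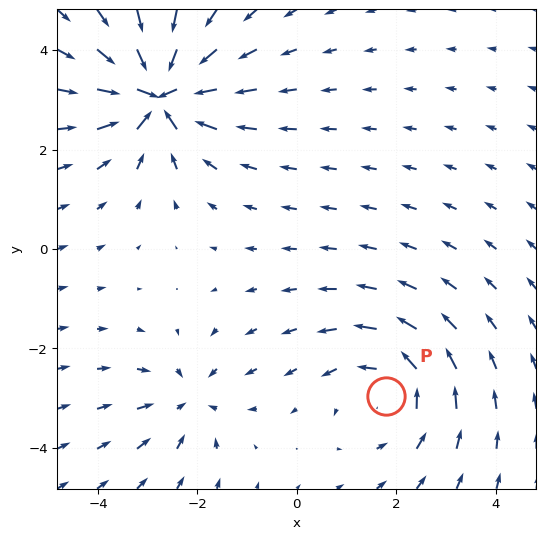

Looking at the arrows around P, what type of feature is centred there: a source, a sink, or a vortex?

vortex

At P (1.8, -2.9) the arrows circulate counterclockwise. Divergence ≈0, curl about +3 — near-zero divergence with nonzero curl is a vortex.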